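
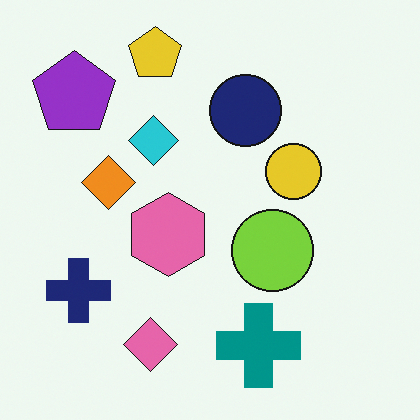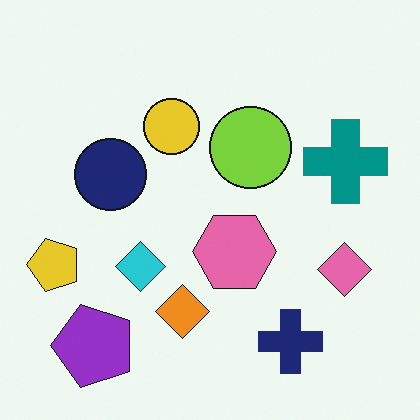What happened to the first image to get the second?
This is the original image rotated 90° counter-clockwise.

The purple pentagon sits in the top-left of the first image and the bottom-left of the second — consistent with a whole-image 90° counter-clockwise rotation.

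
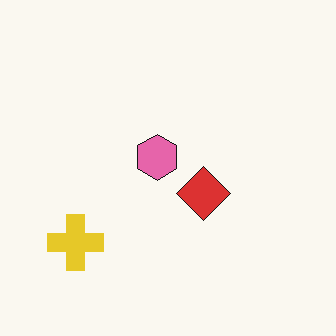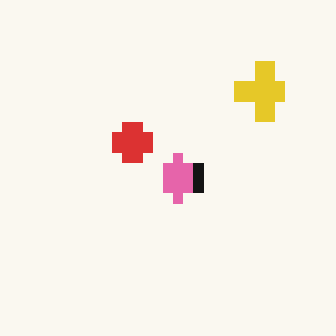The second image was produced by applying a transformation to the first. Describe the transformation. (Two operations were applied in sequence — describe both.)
The image was heavily pixelated into large blocks, then rotated 180°.

Shapes are reduced to large square blocks; fine edges and outlines are lost — a downscale-then-upscale (mosaic) effect. The yellow cross sits in the bottom-left of the first image and the top-right of the second — consistent with a whole-image 180° rotation.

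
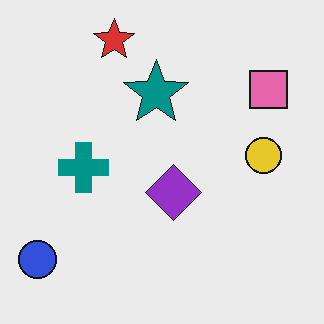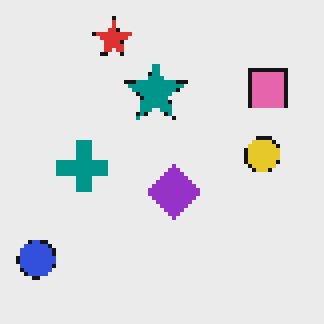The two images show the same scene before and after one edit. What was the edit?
This is the original image mildly pixelated.

Shapes are reduced to large square blocks; fine edges and outlines are lost — a downscale-then-upscale (mosaic) effect.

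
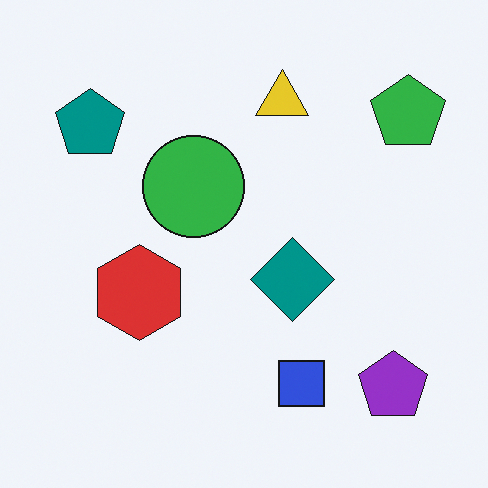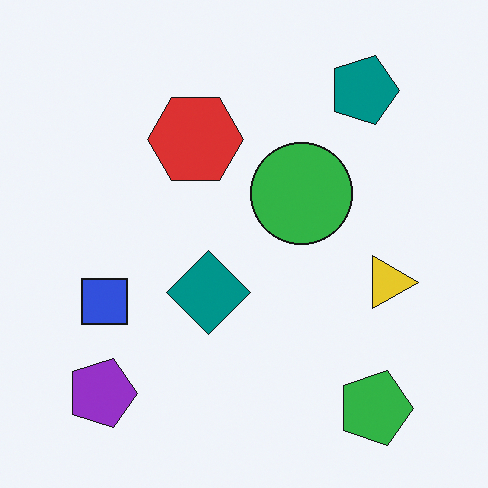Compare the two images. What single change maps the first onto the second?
The transformation is: rotated 90° clockwise.

The green pentagon sits in the top-right of the first image and the bottom-right of the second — consistent with a whole-image 90° clockwise rotation.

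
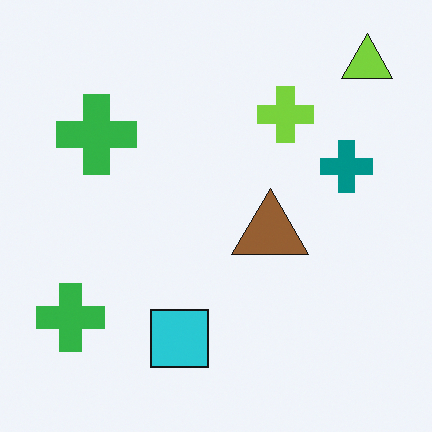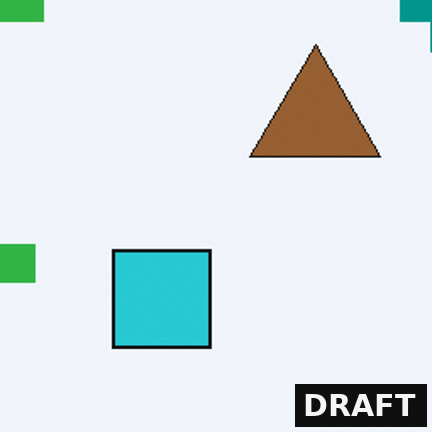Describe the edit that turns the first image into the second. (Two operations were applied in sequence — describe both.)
It was cropped tightly and scaled back up, then watermarked with the text "DRAFT" in the lower-right corner.

The visible shapes are larger and the field of view is narrower; shapes near the original edges may be partly or wholly outside the frame — a crop-and-rescale. A dark label reading "DRAFT" appears in the lower-right corner.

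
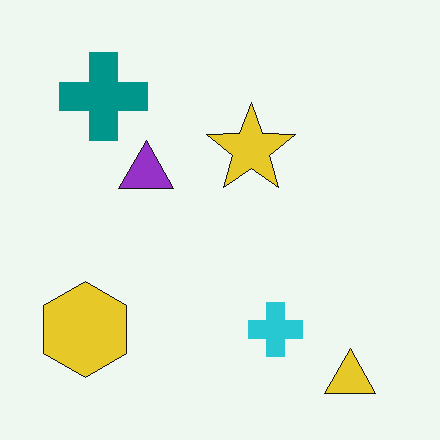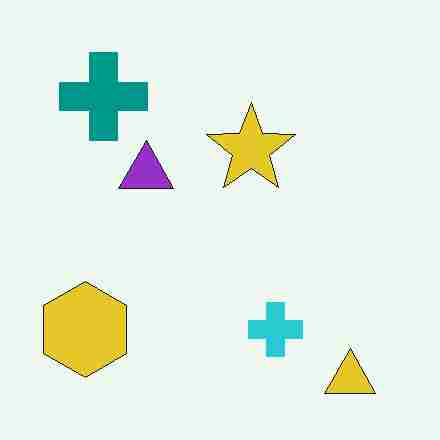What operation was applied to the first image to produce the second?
The second image is the first degraded with heavy JPEG compression.

Blocky 8×8 compression artifacts appear around shape edges and the flat background shows ringing — characteristic JPEG degradation.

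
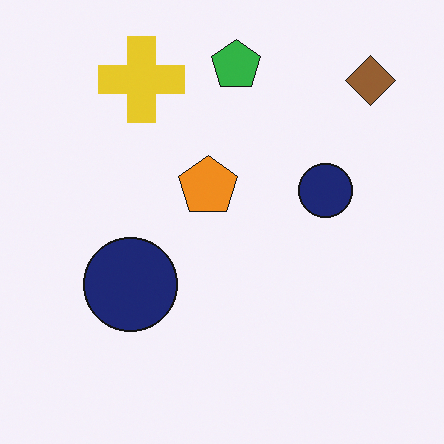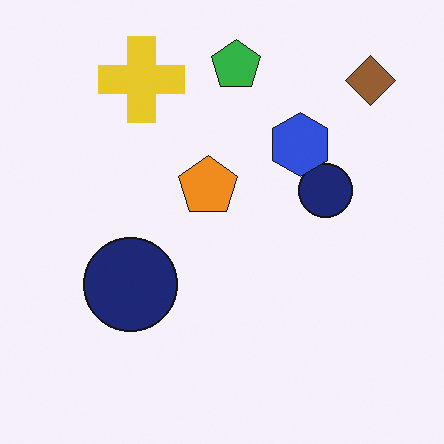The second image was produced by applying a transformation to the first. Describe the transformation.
The second image is the first overlaid with an additional blue hexagon.

A blue hexagon appears in the second image that is absent from the first.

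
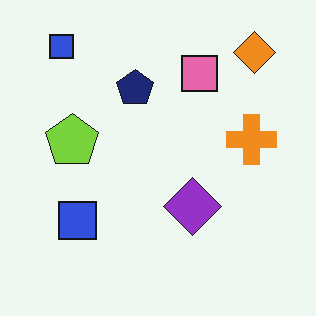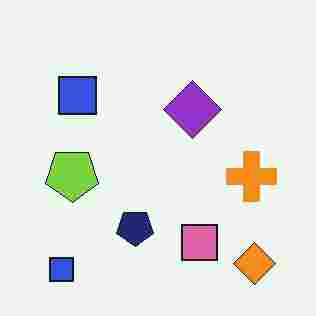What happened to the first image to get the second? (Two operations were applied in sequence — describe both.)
This is the original image flipped vertically (top ↔ bottom), then degraded with heavy JPEG compression.

The orange diamond is in the top-right of the first image and the bottom-right of the second — shapes on opposite sides of the horizontal midline have swapped in a mirror flip. Blocky 8×8 compression artifacts appear around shape edges and the flat background shows ringing — characteristic JPEG degradation.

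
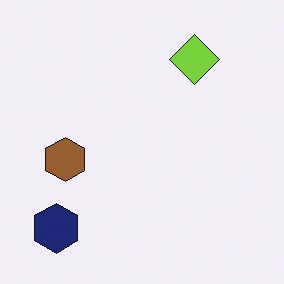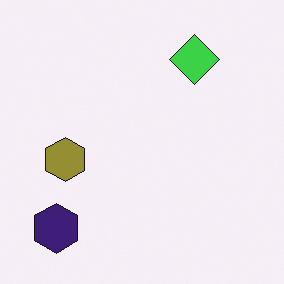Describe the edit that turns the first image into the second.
It was hue-shifted slightly.

Every shape's color has rotated by the same amount around the hue wheel — a uniform hue shift.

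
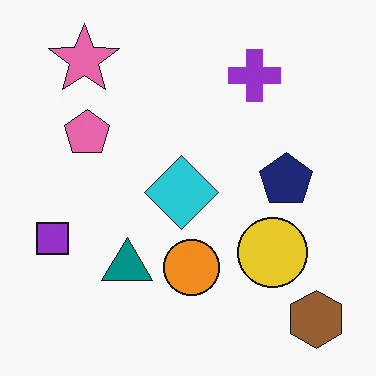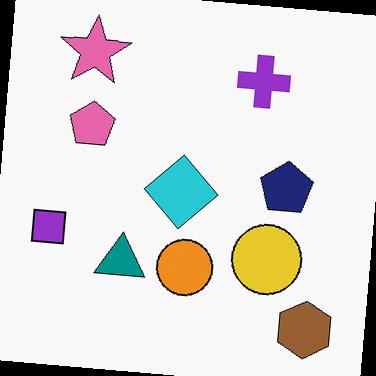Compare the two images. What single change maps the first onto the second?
It was rotated clockwise by a small amount.

Every shape is tilted by the same angle and the image corners show triangular fill wedges — a whole-image rotation by a non-right angle.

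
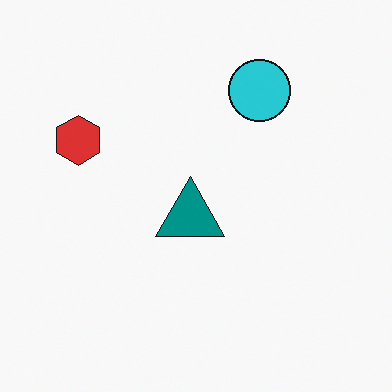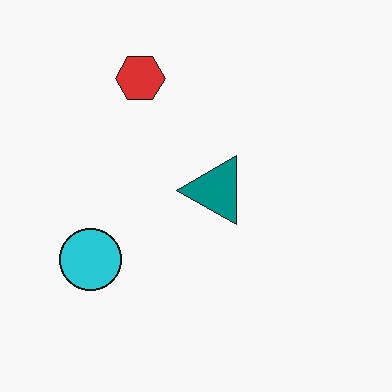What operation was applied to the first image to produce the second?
This is the original image transposed (reflected across the top-left ↔ bottom-right diagonal).

Shapes have swapped their row and column positions — what was in the top-right is now in the bottom-left — a diagonal reflection.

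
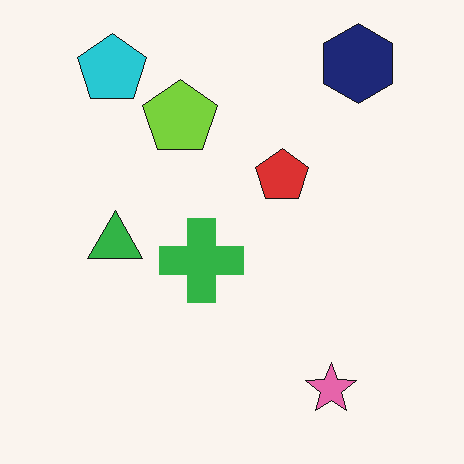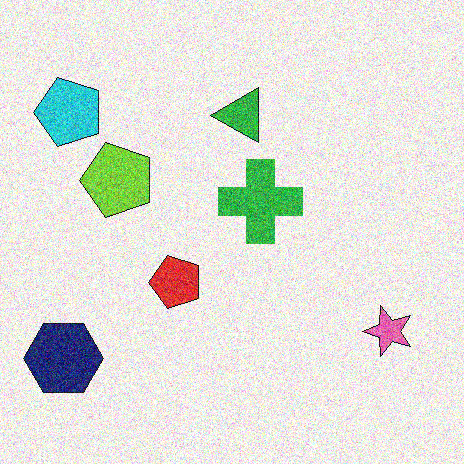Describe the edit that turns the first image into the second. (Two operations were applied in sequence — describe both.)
It was transposed (reflected across the top-left ↔ bottom-right diagonal), then degraded with heavy additive noise.

Shapes have swapped their row and column positions — what was in the top-right is now in the bottom-left — a diagonal reflection. Random speckle covers the whole image, including the flat background.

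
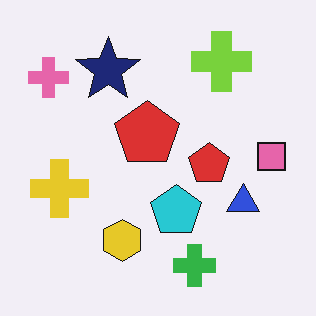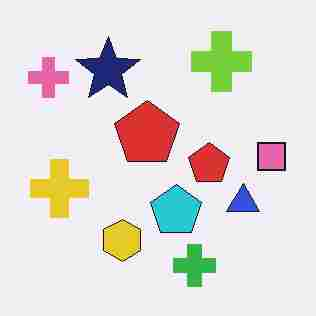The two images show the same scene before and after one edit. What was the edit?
This is the original image heavily JPEG-compressed with obvious blocking artifacts.

Blocky 8×8 compression artifacts appear around shape edges and the flat background shows ringing — characteristic JPEG degradation.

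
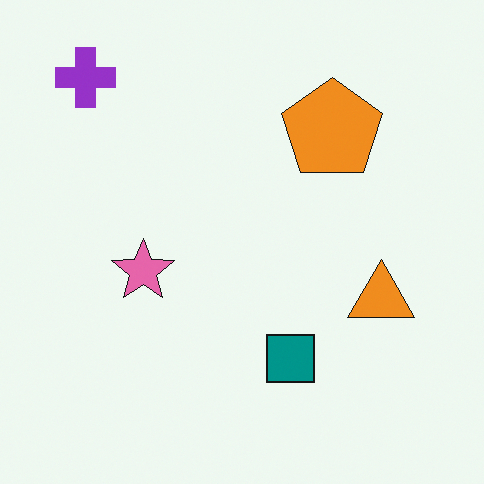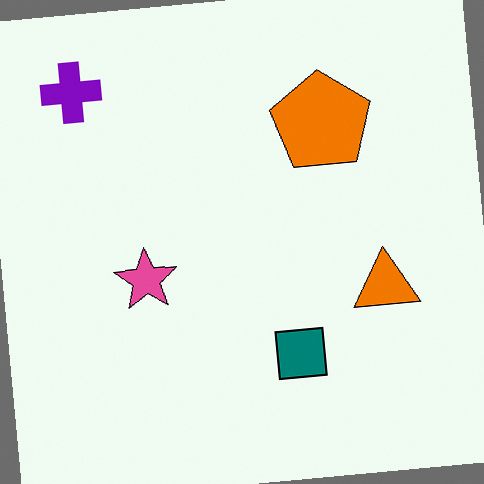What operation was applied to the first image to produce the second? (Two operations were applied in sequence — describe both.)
Rotated counter-clockwise by a small amount, then given slightly increased contrast.

Every shape is tilted by the same angle and the image corners show triangular fill wedges — a whole-image rotation by a non-right angle. Tones are pushed away from mid-grey across the whole image — a global contrast change.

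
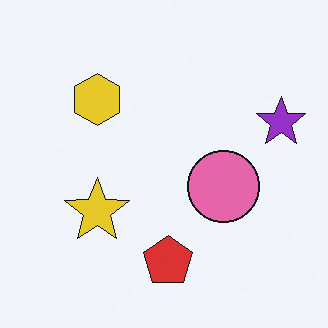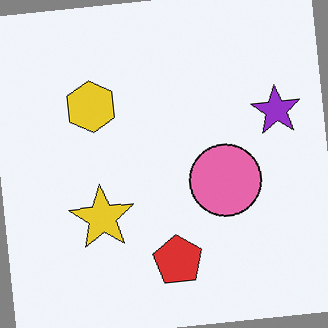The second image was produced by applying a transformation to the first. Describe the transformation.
The second image is the first rotated counter-clockwise by a few degrees.

Every shape is tilted by the same angle and the image corners show triangular fill wedges — a whole-image rotation by a non-right angle.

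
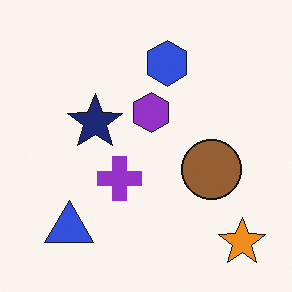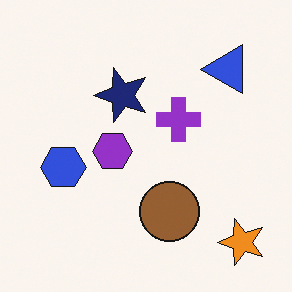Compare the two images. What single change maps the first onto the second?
It was transposed (reflected across the top-left ↔ bottom-right diagonal).

Shapes have swapped their row and column positions — what was in the top-right is now in the bottom-left — a diagonal reflection.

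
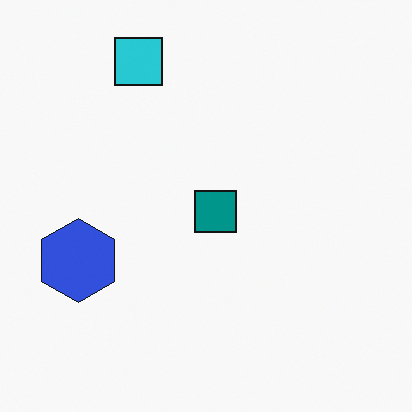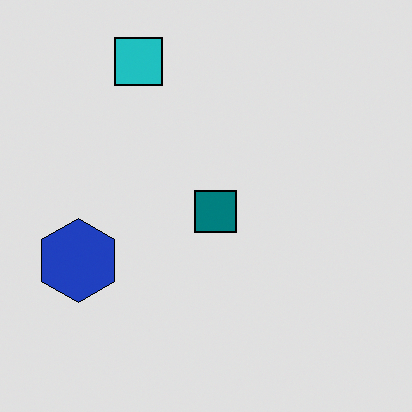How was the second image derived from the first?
The image was posterized to a reduced palette.

Each flat color has snapped to a coarser quantized level — most visibly, the near-white background has dropped to a flat grey.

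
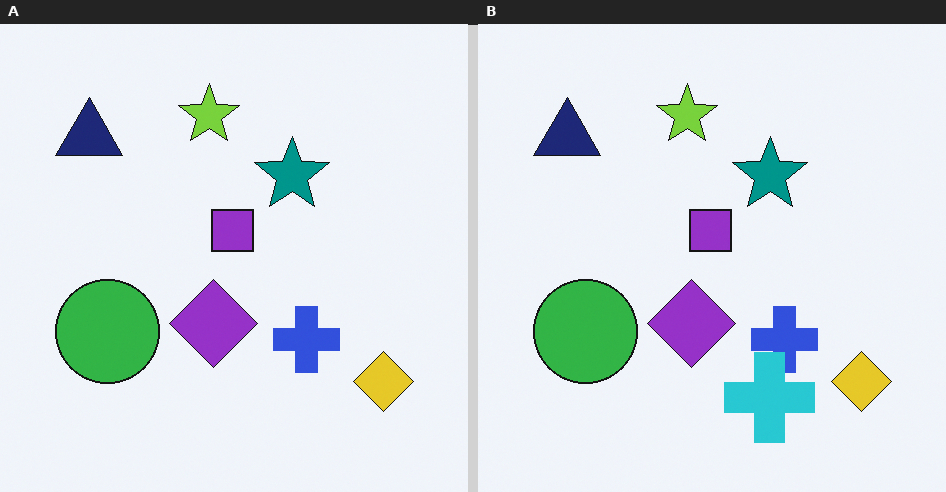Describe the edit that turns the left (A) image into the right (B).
The right (B) image is the left (A) overlaid with an additional cyan cross.

A cyan cross appears in the right (B) image that is absent from the left (A).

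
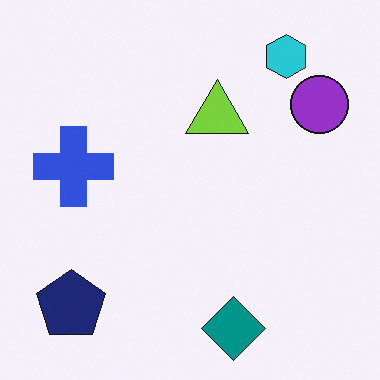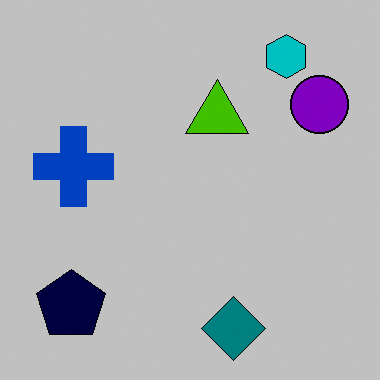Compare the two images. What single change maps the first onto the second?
The transformation is: aggressively posterized.

Each flat color has snapped to a coarser quantized level — most visibly, the near-white background has dropped to a flat grey.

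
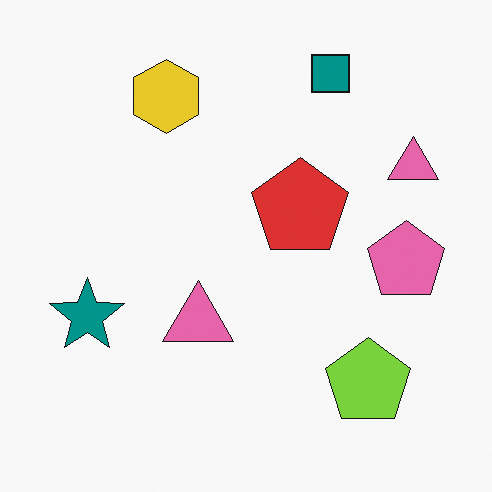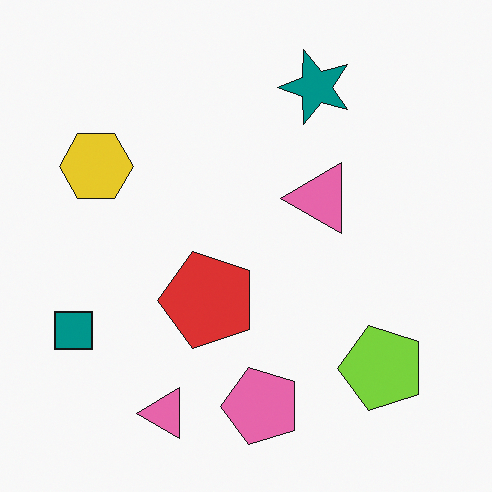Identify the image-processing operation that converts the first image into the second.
Transposed (reflected across the top-left ↔ bottom-right diagonal).

Shapes have swapped their row and column positions — what was in the top-right is now in the bottom-left — a diagonal reflection.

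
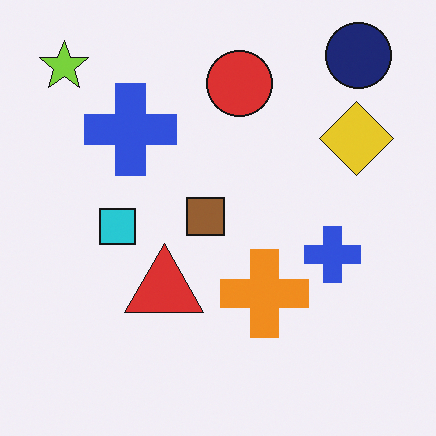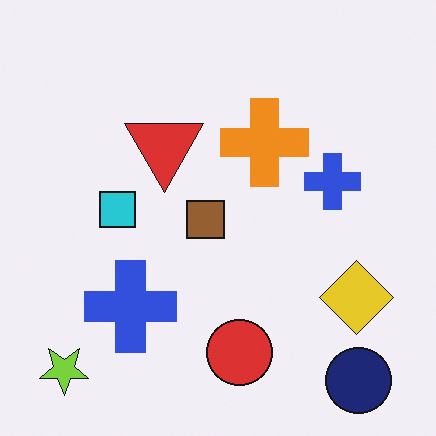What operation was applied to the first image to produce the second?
Flipped vertically (top ↔ bottom).

The navy circle is in the top-right of the first image and the bottom-right of the second — shapes on opposite sides of the horizontal midline have swapped in a mirror flip.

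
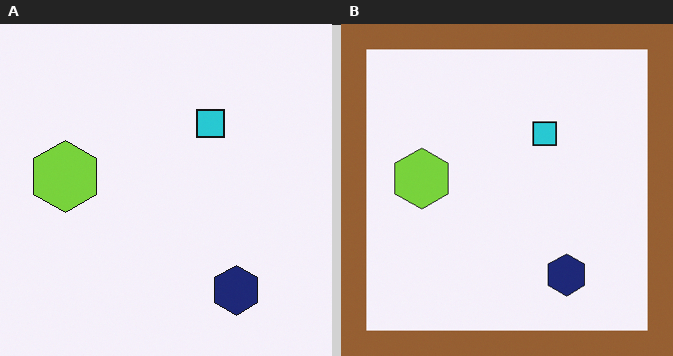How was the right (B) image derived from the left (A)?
Framed with a brown border.

A solid brown frame runs around the edge of the right (B) image, with the content slightly shrunk inside it.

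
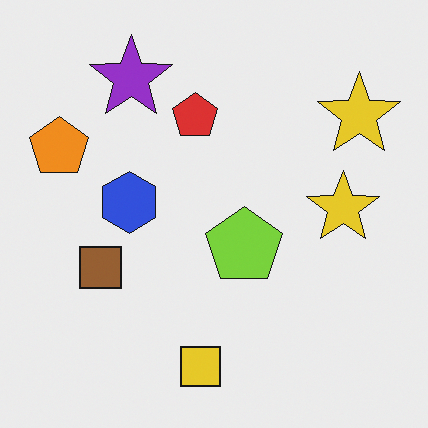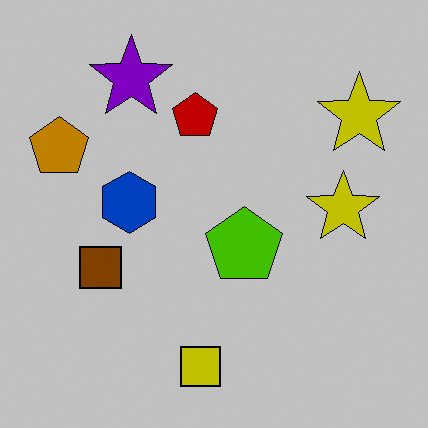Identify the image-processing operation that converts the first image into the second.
The transformation is: aggressively posterized.

Each flat color has snapped to a coarser quantized level — most visibly, the near-white background has dropped to a flat grey.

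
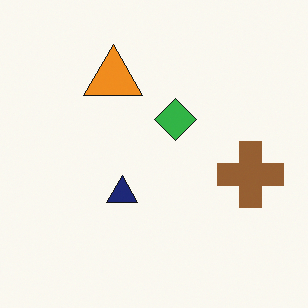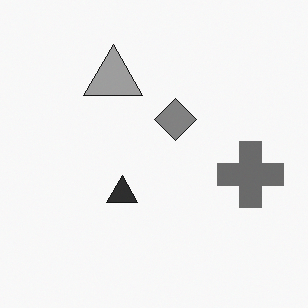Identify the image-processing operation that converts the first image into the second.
It was converted to grayscale.

All color is removed — every shape is now a shade of grey.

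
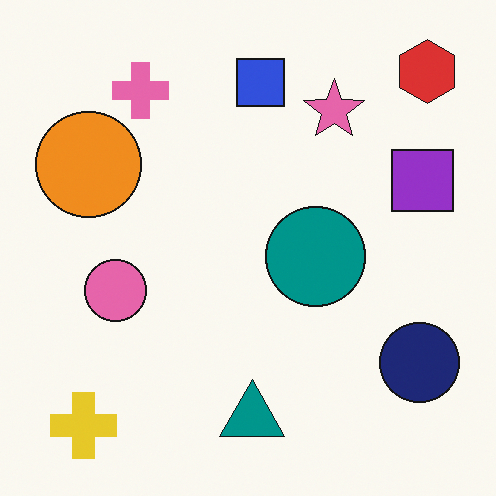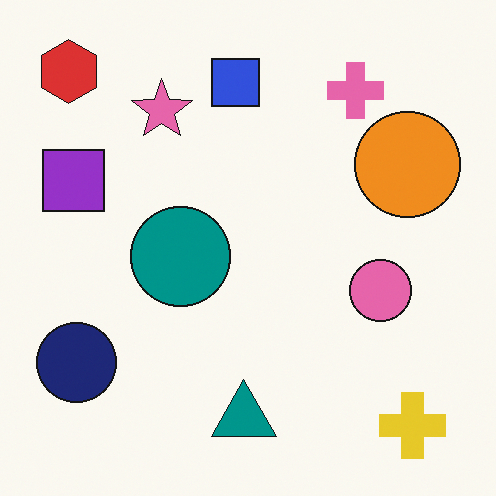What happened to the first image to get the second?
The second image is the first flipped horizontally (left ↔ right).

The red hexagon is in the top-right of the first image and the top-left of the second — shapes on opposite sides of the vertical midline have swapped in a mirror flip.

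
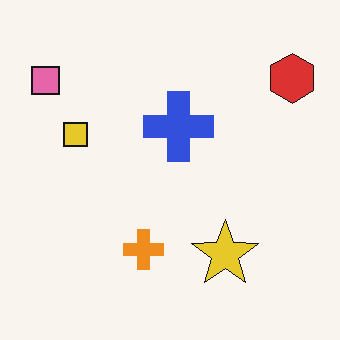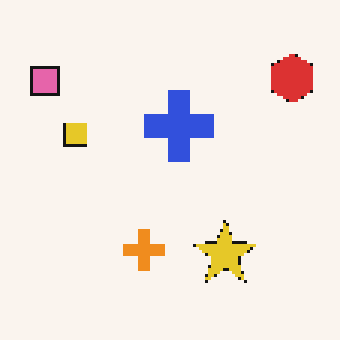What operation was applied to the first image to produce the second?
It was mildly pixelated.

Shapes are reduced to large square blocks; fine edges and outlines are lost — a downscale-then-upscale (mosaic) effect.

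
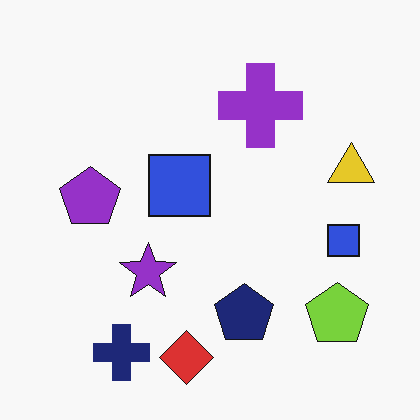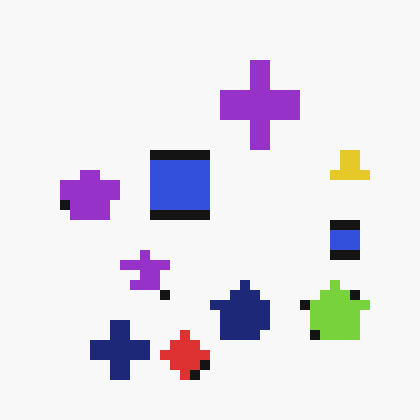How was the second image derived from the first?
This is the original image heavily pixelated into large blocks.

Shapes are reduced to large square blocks; fine edges and outlines are lost — a downscale-then-upscale (mosaic) effect.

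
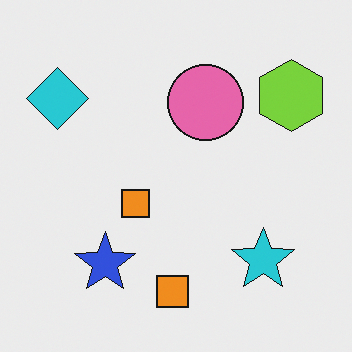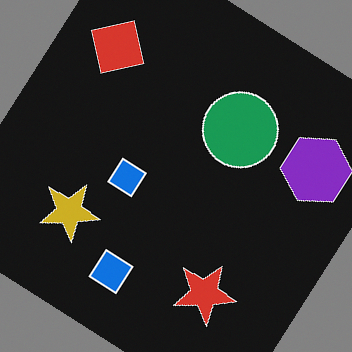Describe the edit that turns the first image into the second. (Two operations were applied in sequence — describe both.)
The transformation is: color-inverted (negative), then rotated clockwise by a large amount — several tens of degrees.

The light background has become dark and every shape's color is its complement — a photographic negative. Every shape is tilted by the same angle and the image corners show triangular fill wedges — a whole-image rotation by a non-right angle.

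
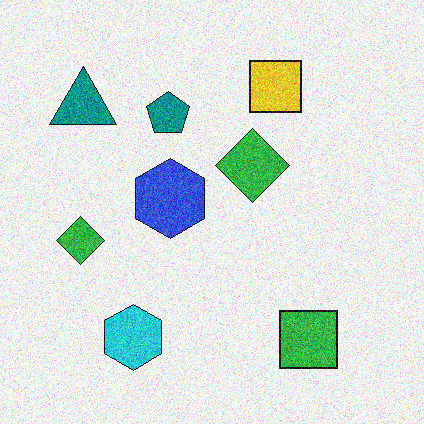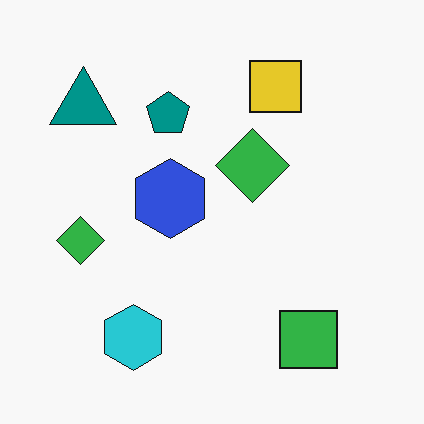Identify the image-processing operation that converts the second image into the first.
It was degraded with strong gaussian noise.

Random speckle covers the whole image, including the flat background.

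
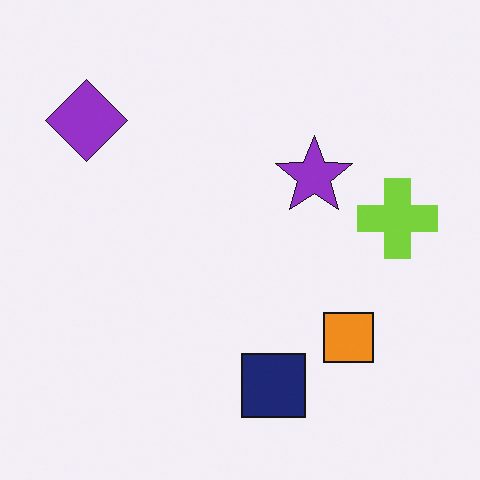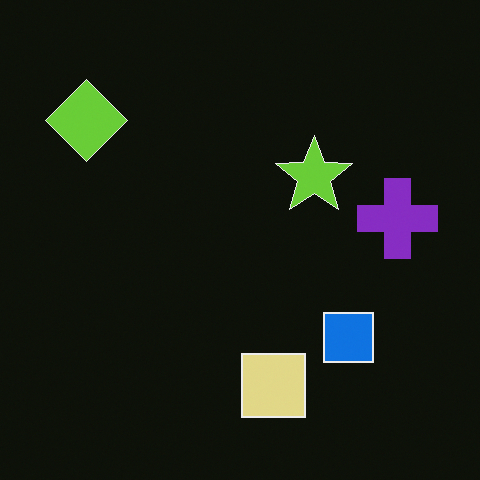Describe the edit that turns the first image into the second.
The second image is the first color-inverted (negative).

The light background has become dark and every shape's color is its complement — a photographic negative.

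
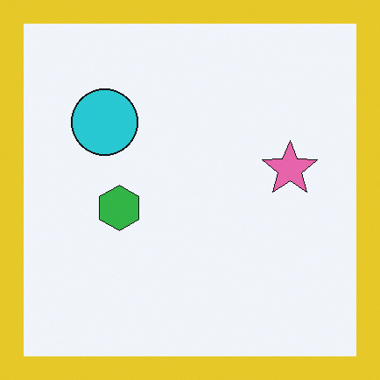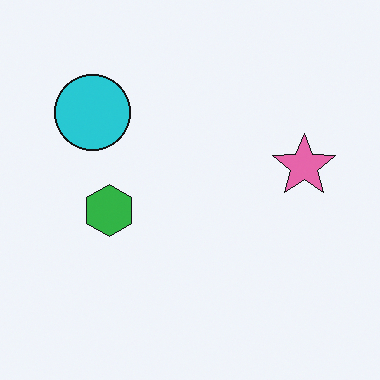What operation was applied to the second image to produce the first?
The image was framed with a yellow border.

A solid yellow frame runs around the edge of the first image, with the content slightly shrunk inside it.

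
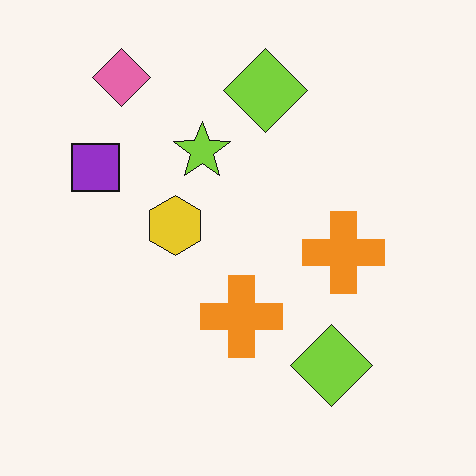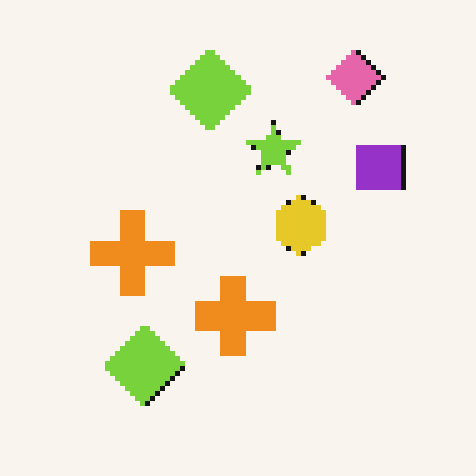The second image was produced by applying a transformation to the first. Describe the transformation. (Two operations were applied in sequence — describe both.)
It was mildly pixelated, then flipped horizontally (left ↔ right).

Shapes are reduced to large square blocks; fine edges and outlines are lost — a downscale-then-upscale (mosaic) effect. The purple square is in the left of the first image and the right of the second — shapes on opposite sides of the vertical midline have swapped in a mirror flip.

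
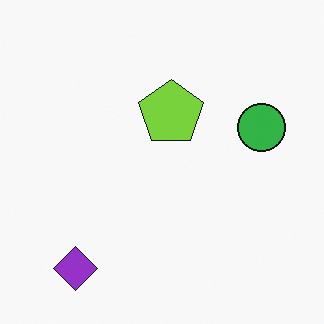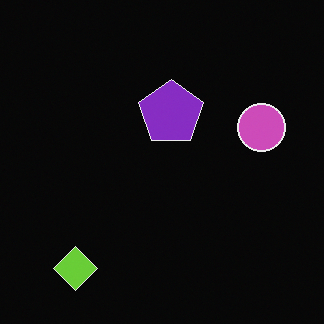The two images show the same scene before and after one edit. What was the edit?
Color-inverted (negative).

The light background has become dark and every shape's color is its complement — a photographic negative.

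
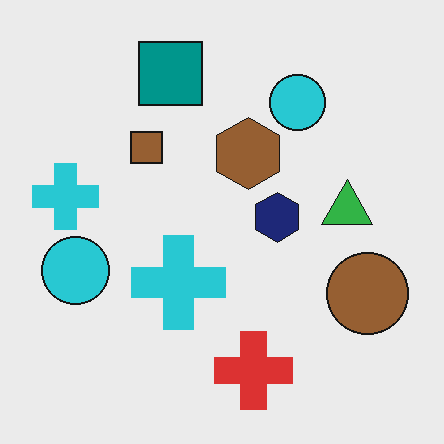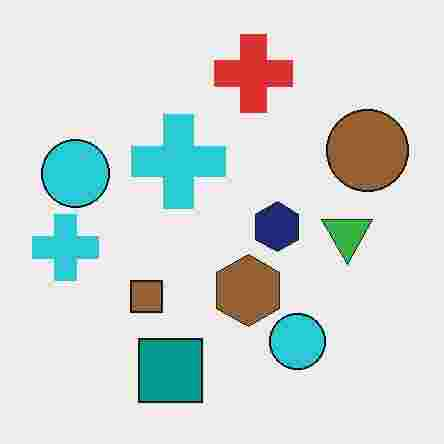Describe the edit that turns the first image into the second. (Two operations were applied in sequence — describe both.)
The image was flipped vertically (top ↔ bottom), then degraded with heavy JPEG compression.

The teal square is in the top of the first image and the bottom of the second — shapes on opposite sides of the horizontal midline have swapped in a mirror flip. Blocky 8×8 compression artifacts appear around shape edges and the flat background shows ringing — characteristic JPEG degradation.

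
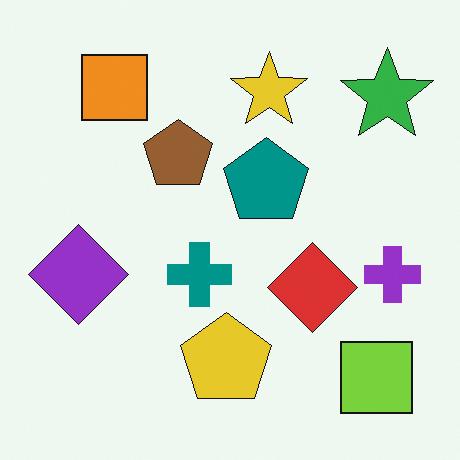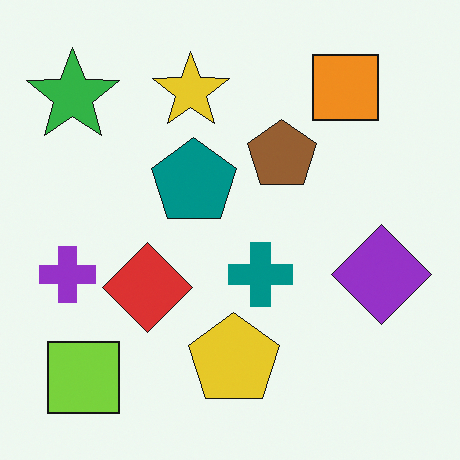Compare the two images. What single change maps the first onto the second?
The second image is the first flipped horizontally (left ↔ right).

The purple cross is in the right of the first image and the left of the second — shapes on opposite sides of the vertical midline have swapped in a mirror flip.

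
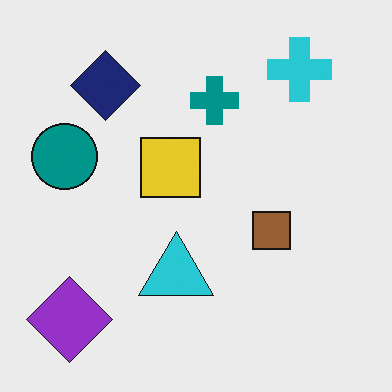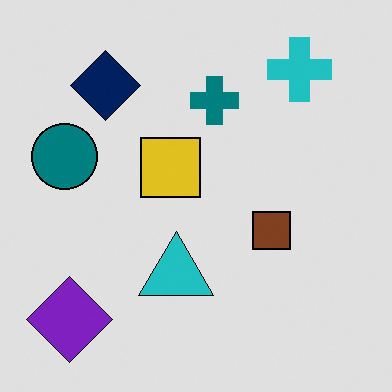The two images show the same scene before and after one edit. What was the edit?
Moderately posterized.

Each flat color has snapped to a coarser quantized level — most visibly, the near-white background has dropped to a flat grey.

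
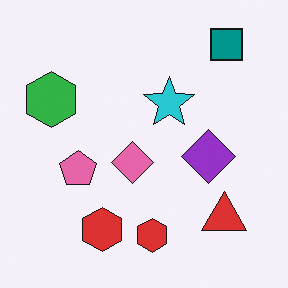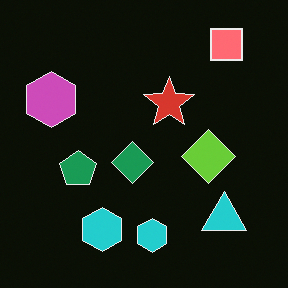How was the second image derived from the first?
This is the original image color-inverted (negative).

The light background has become dark and every shape's color is its complement — a photographic negative.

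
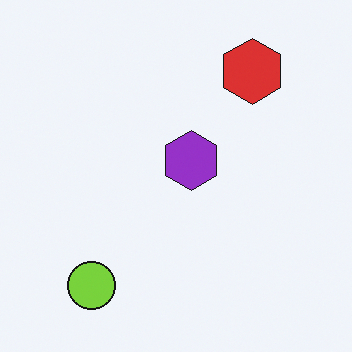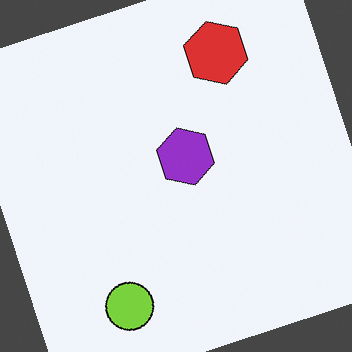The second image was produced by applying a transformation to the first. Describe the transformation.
The second image is the first rotated counter-clockwise by a moderate amount.

Every shape is tilted by the same angle and the image corners show triangular fill wedges — a whole-image rotation by a non-right angle.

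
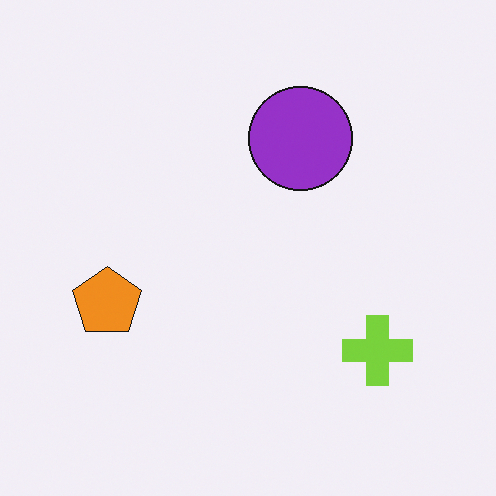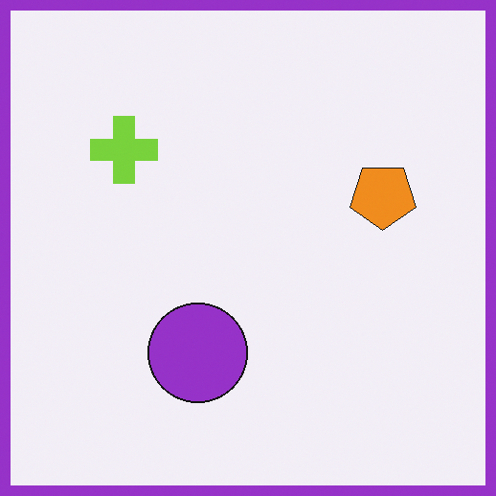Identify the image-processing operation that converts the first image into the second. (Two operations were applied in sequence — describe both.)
The transformation is: rotated 180°, then framed with a purple border.

The lime cross sits in the bottom-right of the first image and the top-left of the second — consistent with a whole-image 180° rotation. A solid purple frame runs around the edge of the second image, with the content slightly shrunk inside it.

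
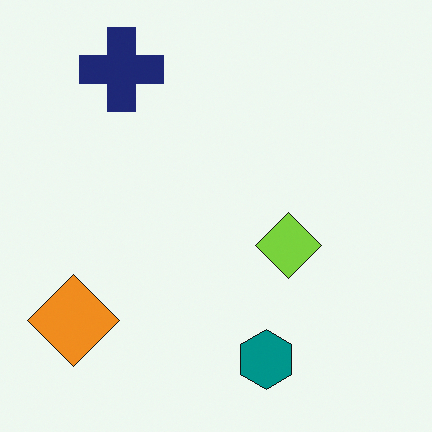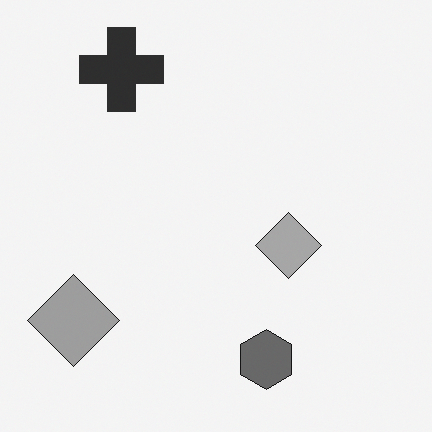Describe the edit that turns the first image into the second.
This is the original image converted to grayscale.

All color is removed — every shape is now a shade of grey.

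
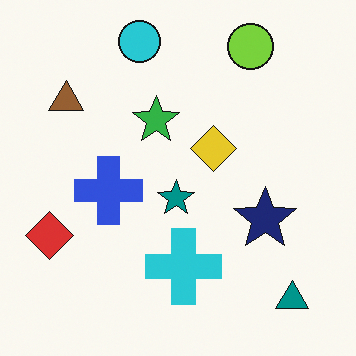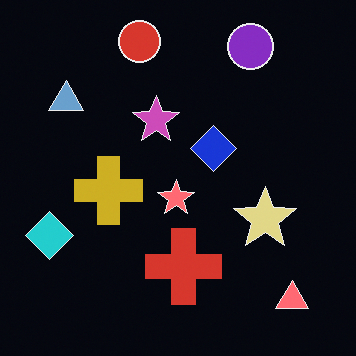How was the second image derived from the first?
The image was color-inverted (negative).

The light background has become dark and every shape's color is its complement — a photographic negative.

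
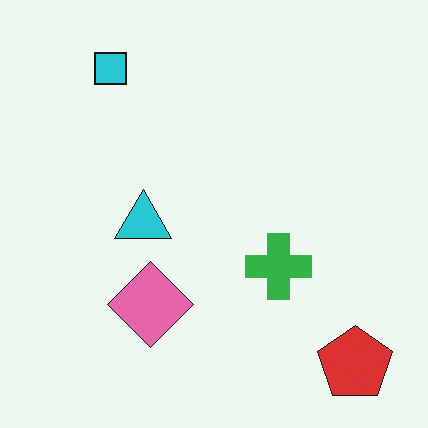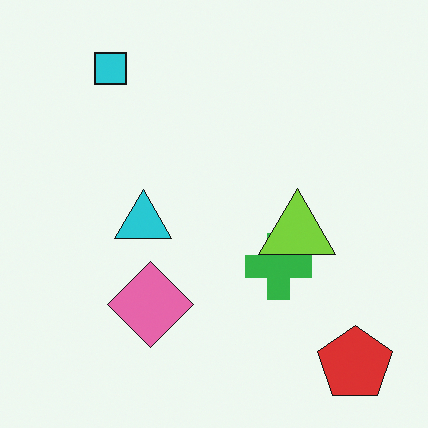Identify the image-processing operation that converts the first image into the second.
Overlaid with an additional lime triangle.

A lime triangle appears in the second image that is absent from the first.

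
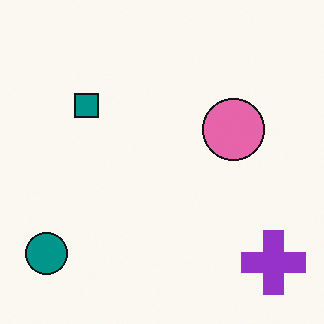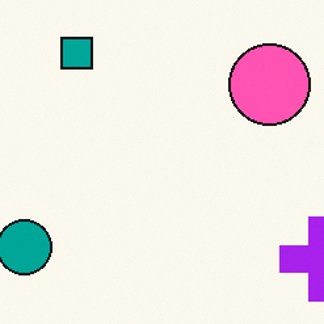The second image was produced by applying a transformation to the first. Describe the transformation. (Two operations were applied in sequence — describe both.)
The image was cropped to a modestly smaller region and rescaled, then slightly oversaturated.

The visible shapes are larger and the field of view is narrower; shapes near the original edges may be partly or wholly outside the frame — a crop-and-rescale. All colors are more vivid — a global saturation change.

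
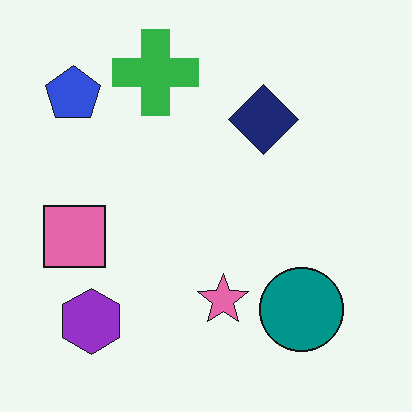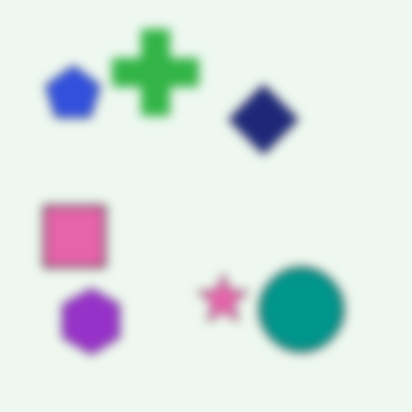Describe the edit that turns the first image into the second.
Strongly gaussian-blurred.

Shape edges and outlines are uniformly softened across the whole image.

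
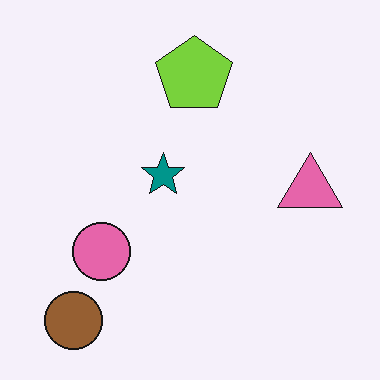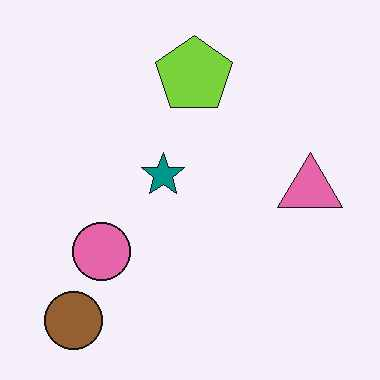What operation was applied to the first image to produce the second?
This is the original image given moderate JPEG compression.

Blocky 8×8 compression artifacts appear around shape edges and the flat background shows ringing — characteristic JPEG degradation.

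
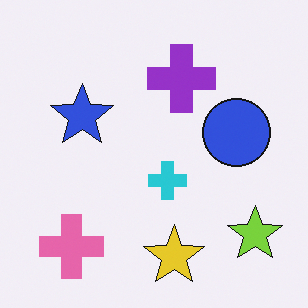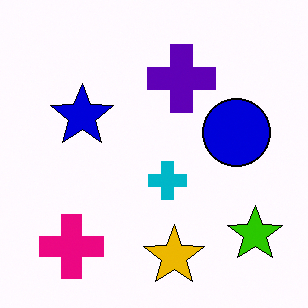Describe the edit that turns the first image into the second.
The second image is the first given much higher contrast.

Tones are pushed away from mid-grey across the whole image — a global contrast change.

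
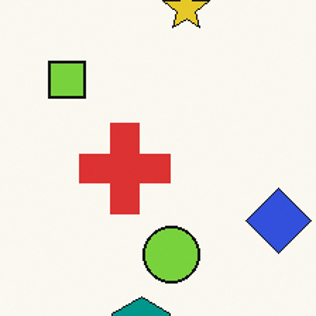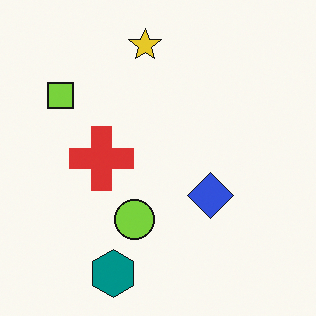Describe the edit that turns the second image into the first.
It was cropped slightly and scaled back up.

The visible shapes are larger and the field of view is narrower; shapes near the original edges may be partly or wholly outside the frame — a crop-and-rescale.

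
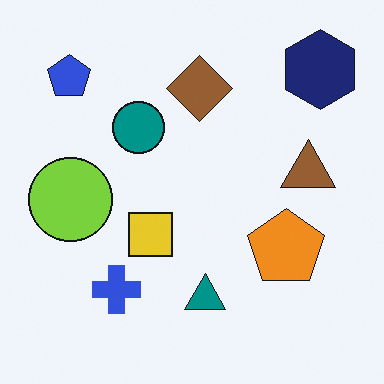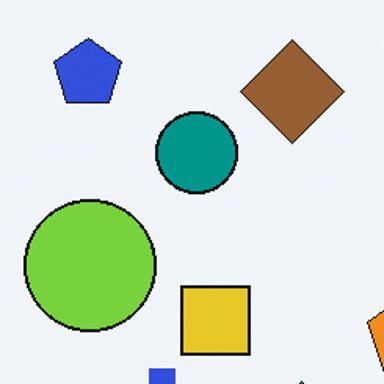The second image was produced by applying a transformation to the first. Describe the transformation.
The transformation is: cropped slightly and scaled back up.

The visible shapes are larger and the field of view is narrower; shapes near the original edges may be partly or wholly outside the frame — a crop-and-rescale.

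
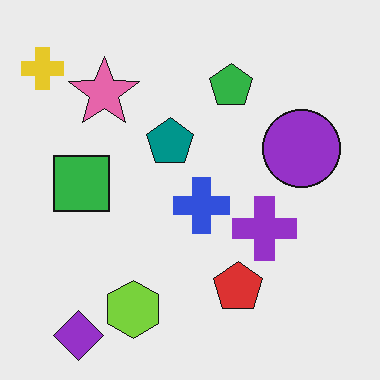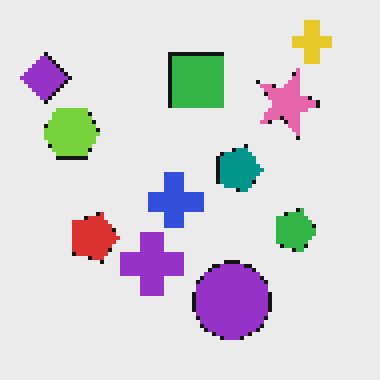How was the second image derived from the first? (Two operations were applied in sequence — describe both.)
This is the original image lightly pixelated (a mild mosaic effect), then rotated 90° clockwise.

Shapes are reduced to large square blocks; fine edges and outlines are lost — a downscale-then-upscale (mosaic) effect. The yellow cross sits in the top-left of the first image and the top-right of the second — consistent with a whole-image 90° clockwise rotation.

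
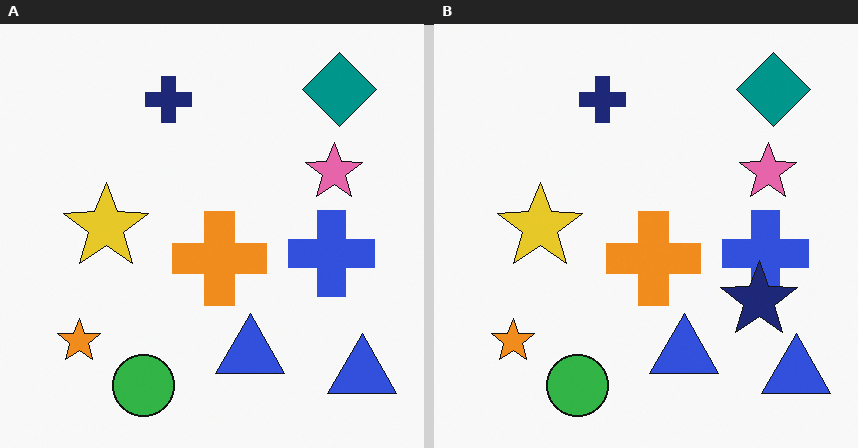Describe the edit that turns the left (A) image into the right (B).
The image was overlaid with an additional navy star.

A navy star appears in the right (B) image that is absent from the left (A).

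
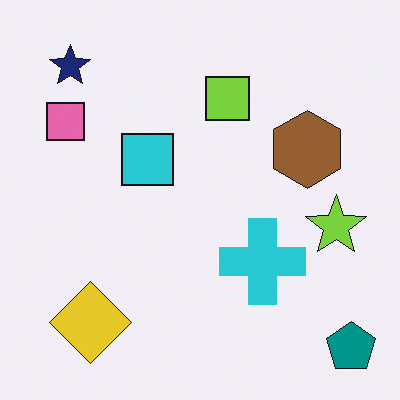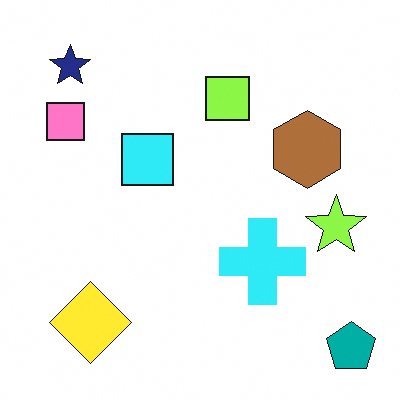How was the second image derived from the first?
The second image is the first brightened a little.

Every pixel — background and shapes alike — is uniformly brightened.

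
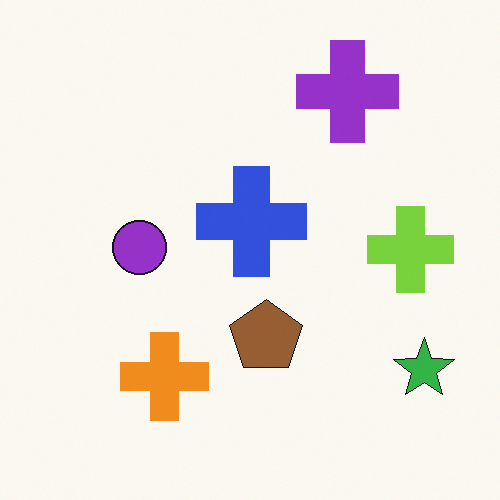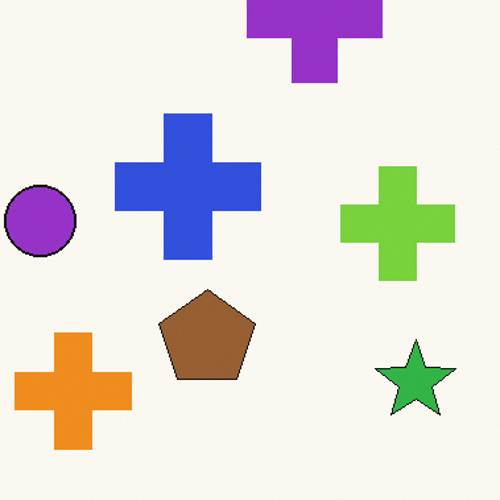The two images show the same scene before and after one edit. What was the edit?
This is the original image cropped to a modestly smaller region and rescaled.

The visible shapes are larger and the field of view is narrower; shapes near the original edges may be partly or wholly outside the frame — a crop-and-rescale.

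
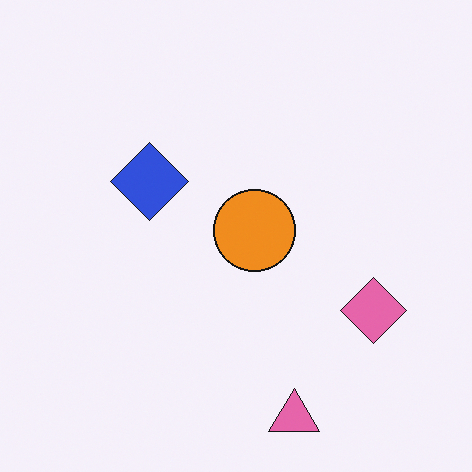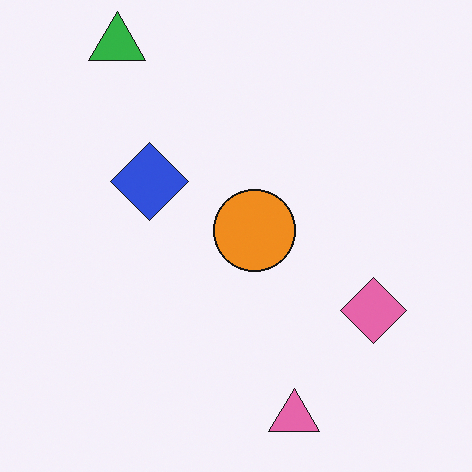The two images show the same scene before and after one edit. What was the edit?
It was overlaid with an additional green triangle.

A green triangle appears in the second image that is absent from the first.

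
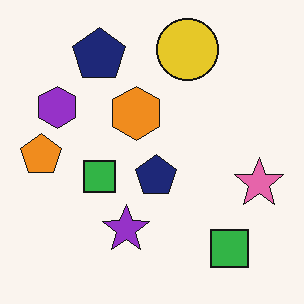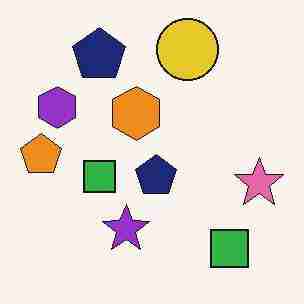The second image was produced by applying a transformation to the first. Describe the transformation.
Heavily JPEG-compressed with obvious blocking artifacts.

Blocky 8×8 compression artifacts appear around shape edges and the flat background shows ringing — characteristic JPEG degradation.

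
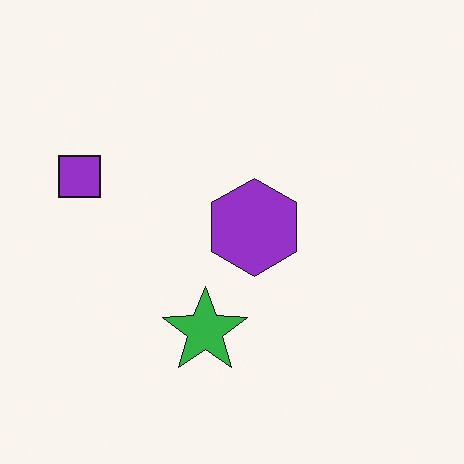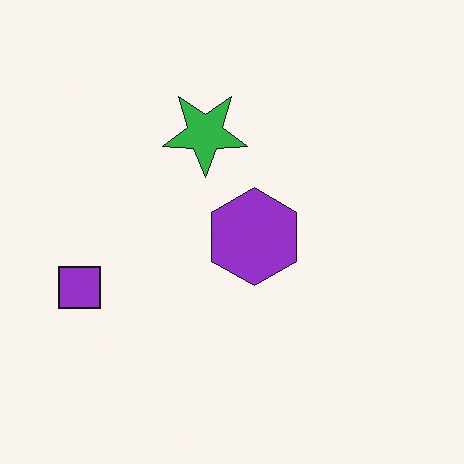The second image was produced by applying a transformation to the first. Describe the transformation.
The image was flipped vertically (top ↔ bottom).

The green star is in the bottom of the first image and the top of the second — shapes on opposite sides of the horizontal midline have swapped in a mirror flip.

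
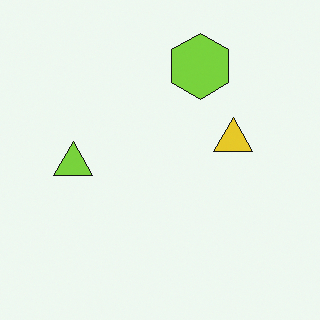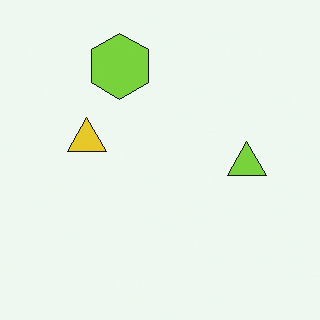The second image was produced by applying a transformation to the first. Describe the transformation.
It was flipped horizontally (left ↔ right).

The lime triangle is in the left of the first image and the right of the second — shapes on opposite sides of the vertical midline have swapped in a mirror flip.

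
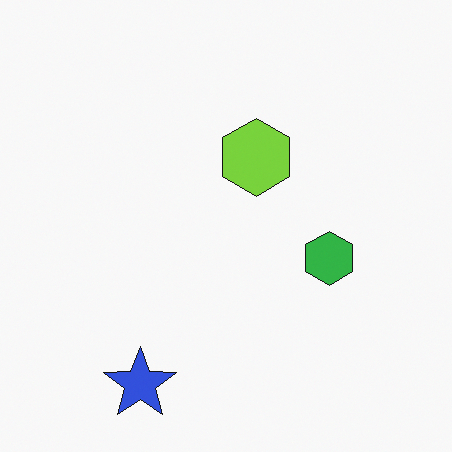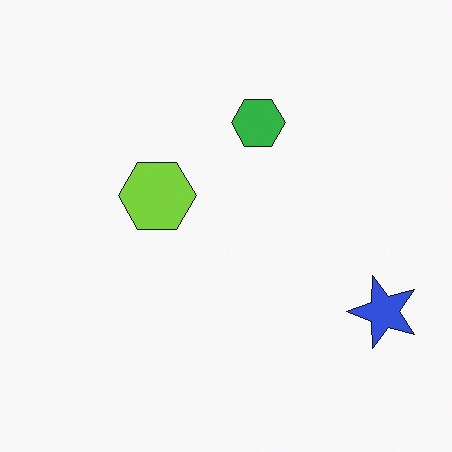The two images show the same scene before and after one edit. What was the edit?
Rotated 90° counter-clockwise.

The blue star sits in the bottom-left of the first image and the bottom-right of the second — consistent with a whole-image 90° counter-clockwise rotation.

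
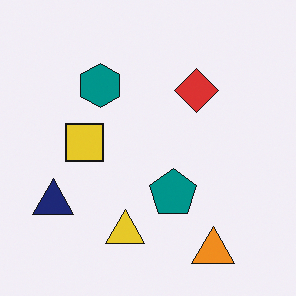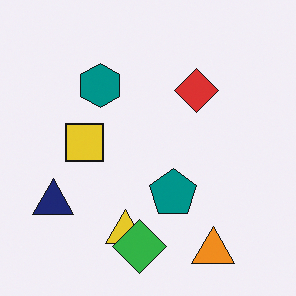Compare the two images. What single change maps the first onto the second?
This is the original image overlaid with an additional green diamond.

A green diamond appears in the second image that is absent from the first.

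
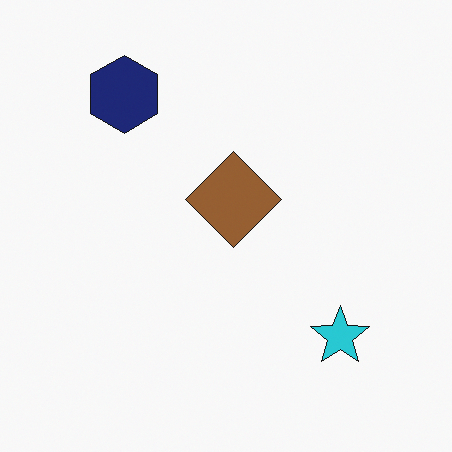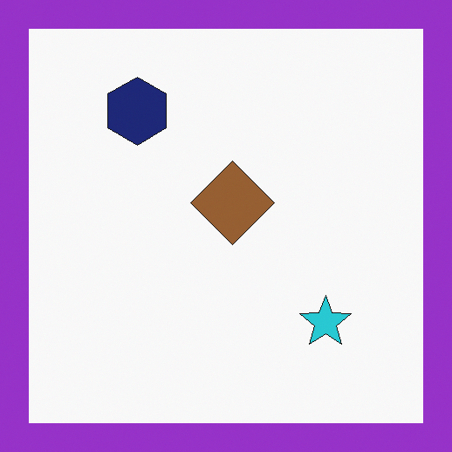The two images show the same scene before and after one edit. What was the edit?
This is the original image framed with a purple border.

A solid purple frame runs around the edge of the second image, with the content slightly shrunk inside it.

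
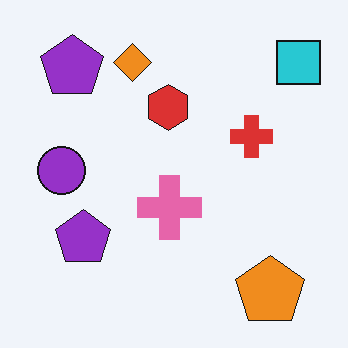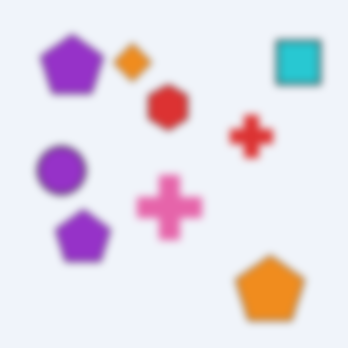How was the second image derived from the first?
The transformation is: moderately blurred.

Shape edges and outlines are uniformly softened across the whole image.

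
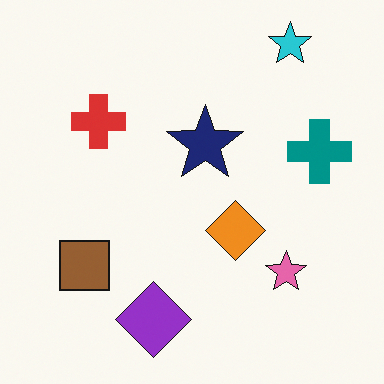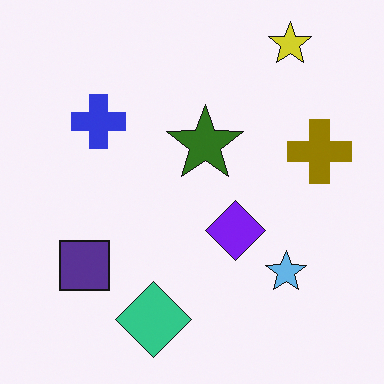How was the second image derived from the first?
This is the original image hue-shifted through roughly half the color wheel.

Every shape's color has rotated by the same amount around the hue wheel — a uniform hue shift.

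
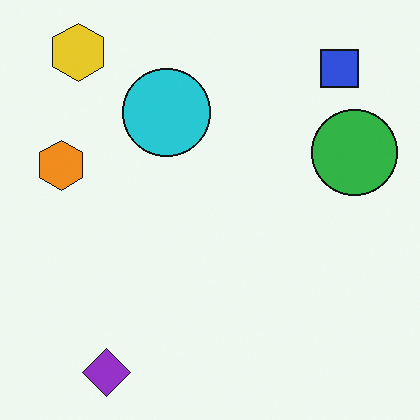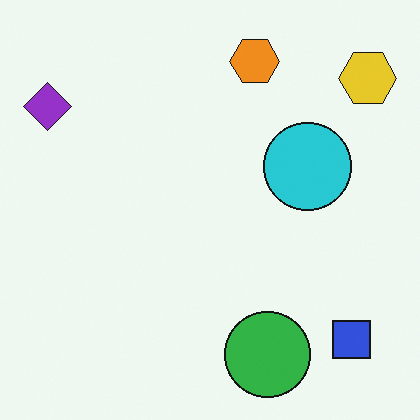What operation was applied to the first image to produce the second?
This is the original image rotated 90° clockwise.

The yellow hexagon sits in the top-left of the first image and the top-right of the second — consistent with a whole-image 90° clockwise rotation.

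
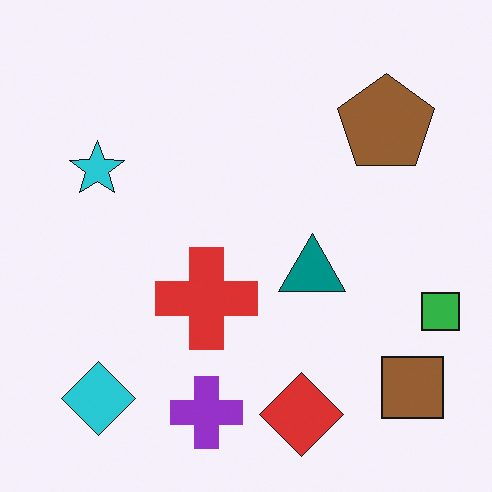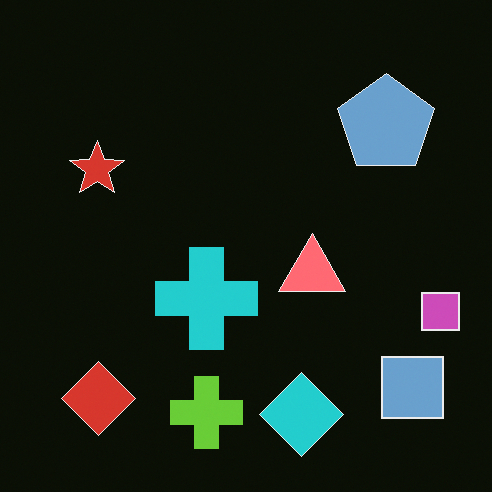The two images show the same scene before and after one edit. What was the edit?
The transformation is: color-inverted (negative).

The light background has become dark and every shape's color is its complement — a photographic negative.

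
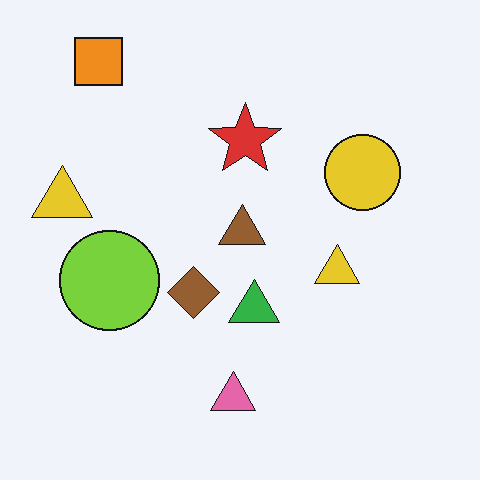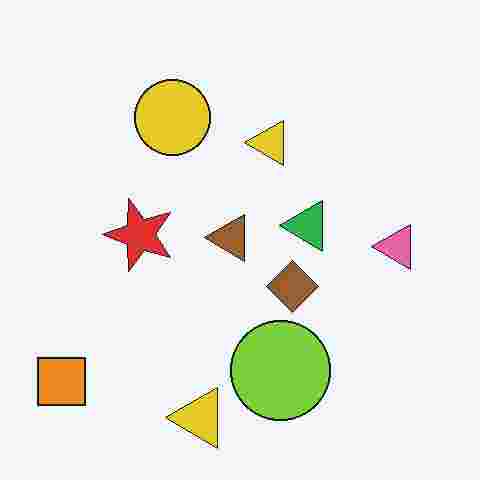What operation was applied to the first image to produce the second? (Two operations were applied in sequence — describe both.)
The image was heavily JPEG-compressed with obvious blocking artifacts, then rotated 90° counter-clockwise.

Blocky 8×8 compression artifacts appear around shape edges and the flat background shows ringing — characteristic JPEG degradation. The orange square sits in the top-left of the first image and the bottom-left of the second — consistent with a whole-image 90° counter-clockwise rotation.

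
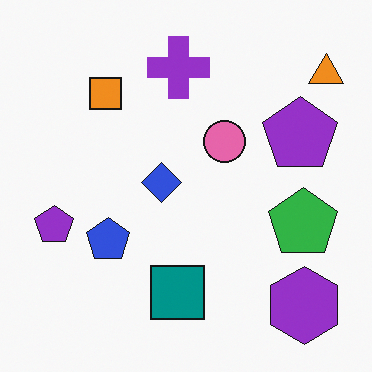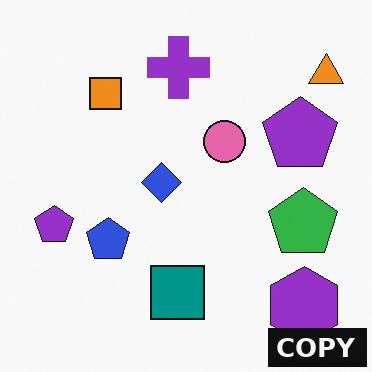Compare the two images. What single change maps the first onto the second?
The second image is the first watermarked with the text "COPY" in the lower-right corner.

A dark label reading "COPY" appears in the lower-right corner.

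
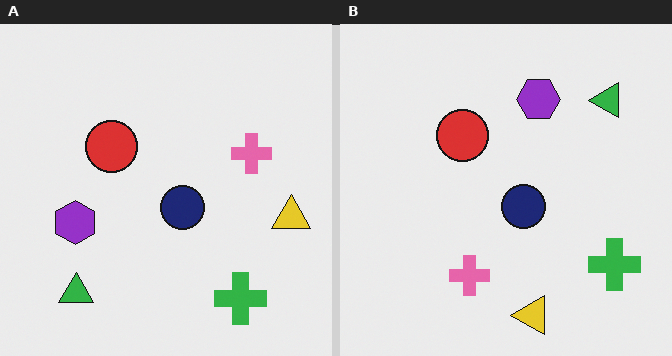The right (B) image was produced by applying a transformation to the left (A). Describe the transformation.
Transposed (reflected across the top-left ↔ bottom-right diagonal).

Shapes have swapped their row and column positions — what was in the top-right is now in the bottom-left — a diagonal reflection.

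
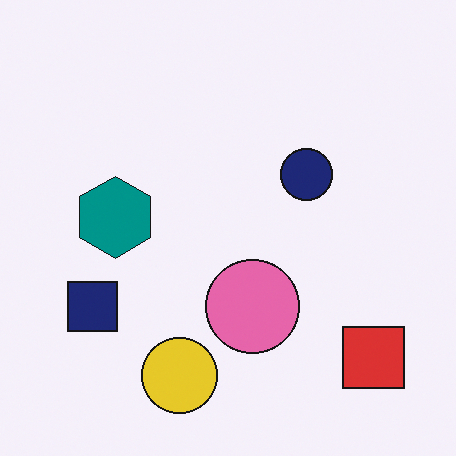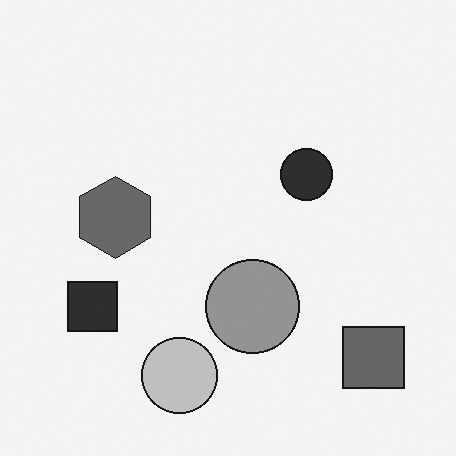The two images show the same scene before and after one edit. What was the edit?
It was converted to grayscale.

All color is removed — every shape is now a shade of grey.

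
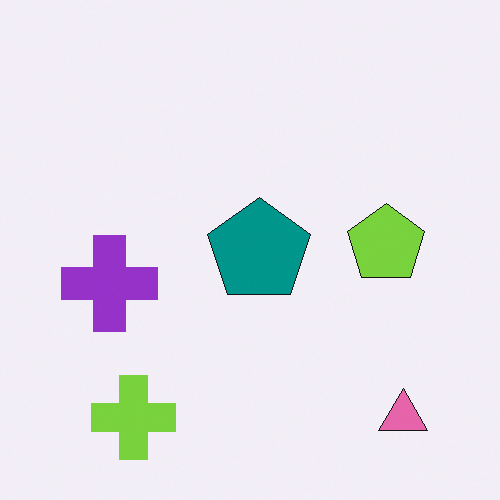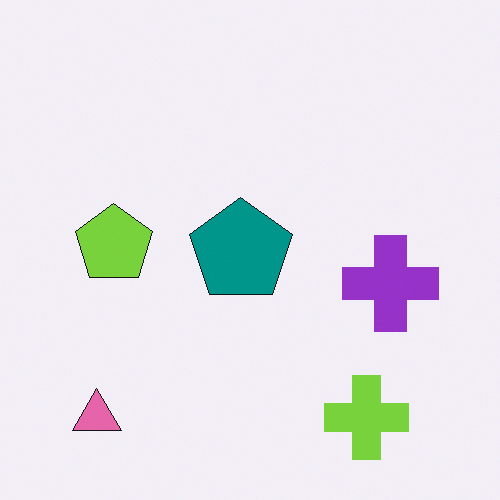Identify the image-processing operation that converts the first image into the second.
The image was flipped horizontally (left ↔ right).

The pink triangle is in the bottom-right of the first image and the bottom-left of the second — shapes on opposite sides of the vertical midline have swapped in a mirror flip.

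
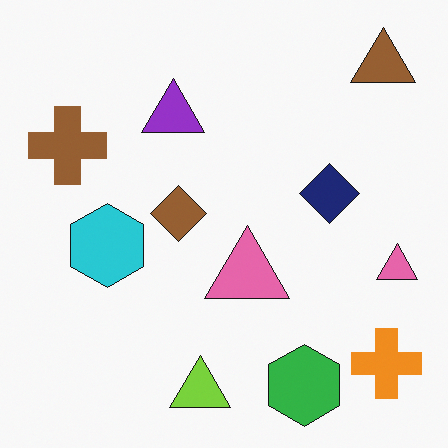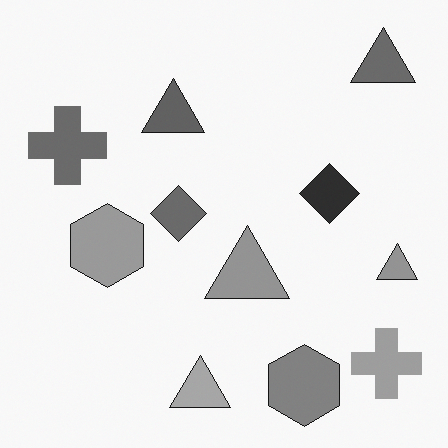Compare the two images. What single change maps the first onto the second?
The second image is the first converted to grayscale.

All color is removed — every shape is now a shade of grey.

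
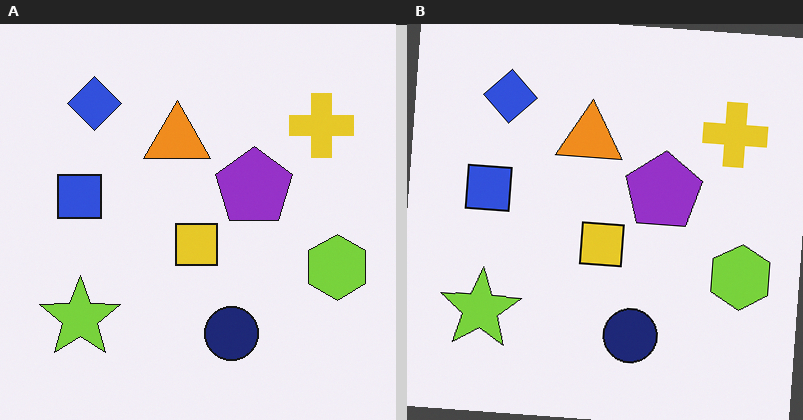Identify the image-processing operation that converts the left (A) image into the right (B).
The image was rotated clockwise by a slight angle.

Every shape is tilted by the same angle and the image corners show triangular fill wedges — a whole-image rotation by a non-right angle.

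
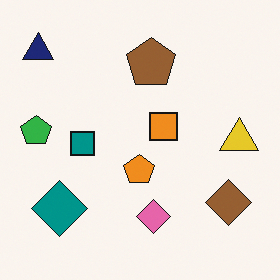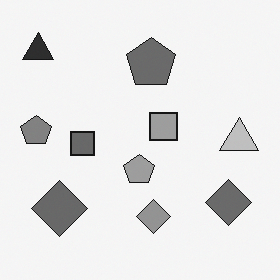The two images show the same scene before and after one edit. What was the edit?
Converted to grayscale.

All color is removed — every shape is now a shade of grey.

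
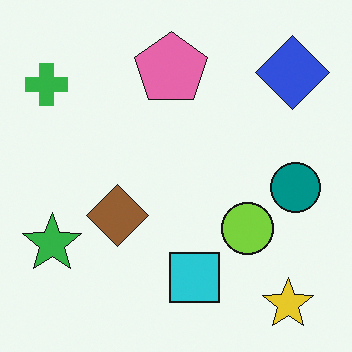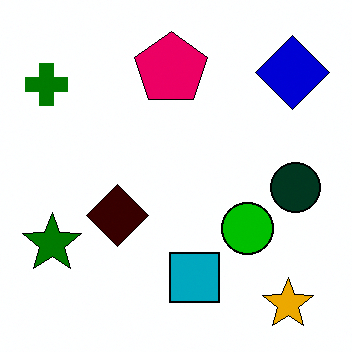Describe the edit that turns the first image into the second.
The second image is the first boosted in contrast.

Tones are pushed away from mid-grey across the whole image — a global contrast change.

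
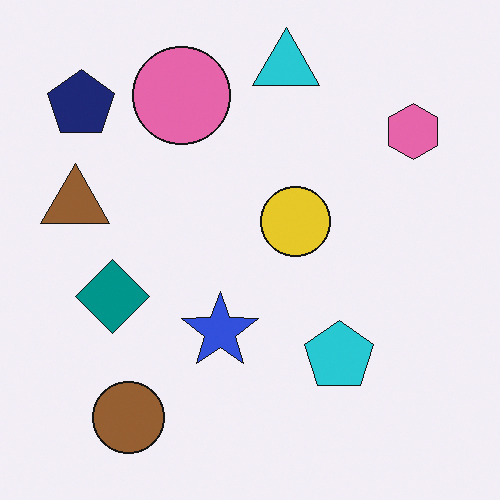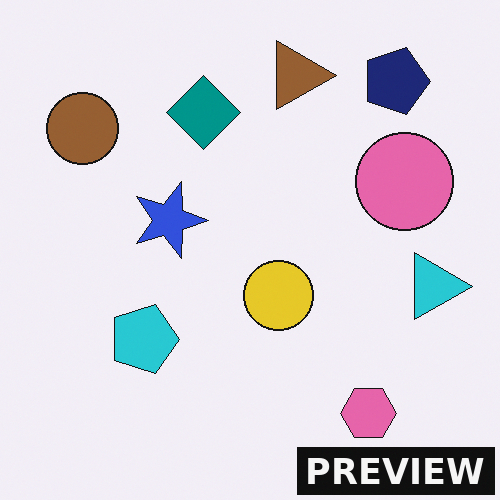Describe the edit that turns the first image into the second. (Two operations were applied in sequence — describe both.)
The image was rotated 90° clockwise, then watermarked with the text "PREVIEW" in the lower-right corner.

The navy pentagon sits in the top-left of the first image and the top-right of the second — consistent with a whole-image 90° clockwise rotation. A dark label reading "PREVIEW" appears in the lower-right corner.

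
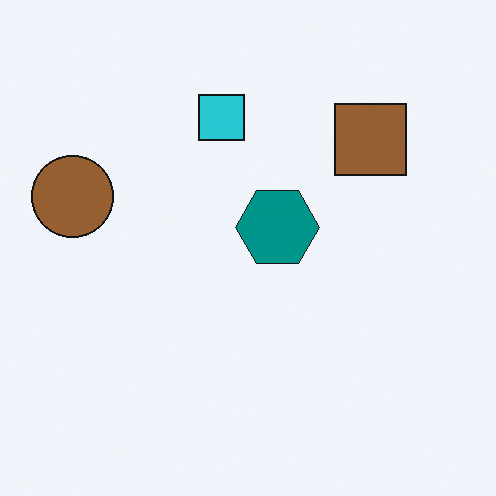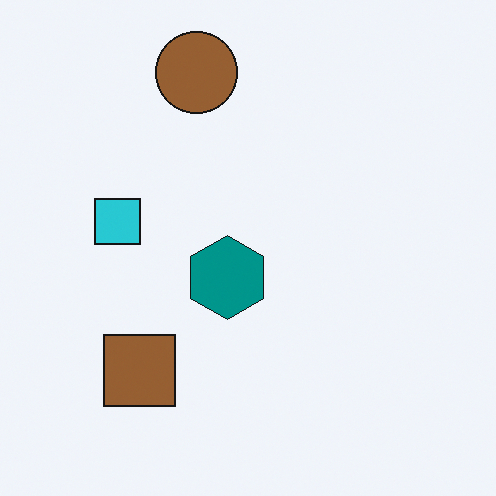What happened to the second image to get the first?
The first image is the second transposed (reflected across the top-left ↔ bottom-right diagonal).

Shapes have swapped their row and column positions — what was in the top-right is now in the bottom-left — a diagonal reflection.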